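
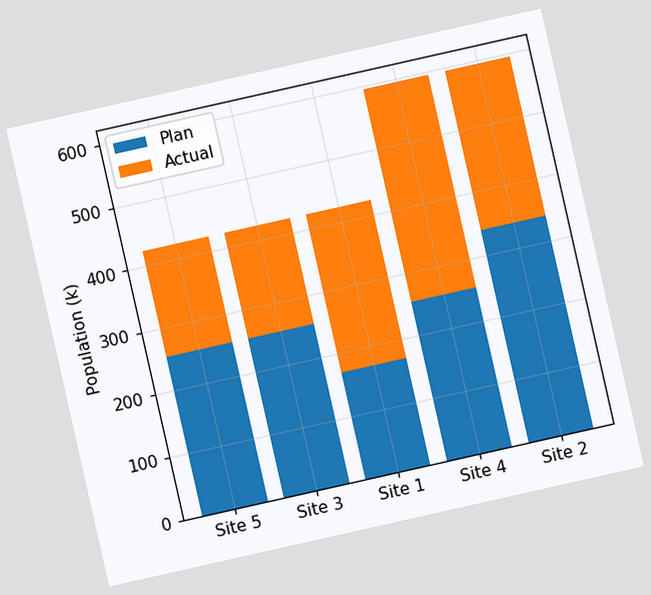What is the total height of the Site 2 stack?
595k

The chart is tilted about 13° counter-clockwise. The Site 2 stack's top reaches 595k on the y-axis.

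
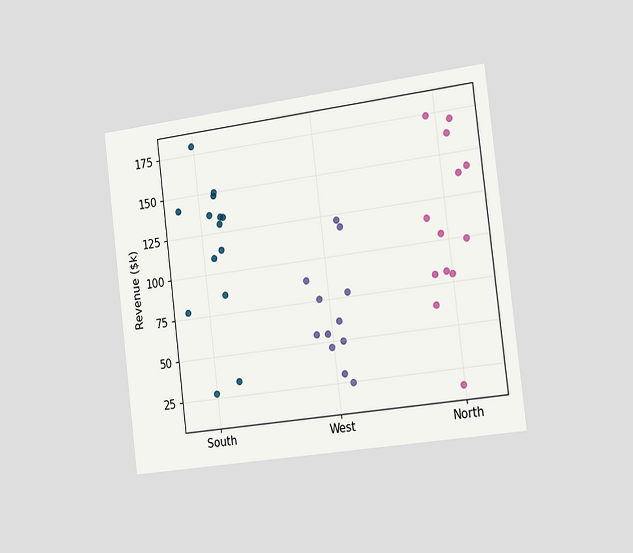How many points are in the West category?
The chart is tilted about 7° counter-clockwise and viewed slightly from the right. Counting the markers in the West column gives 12.

12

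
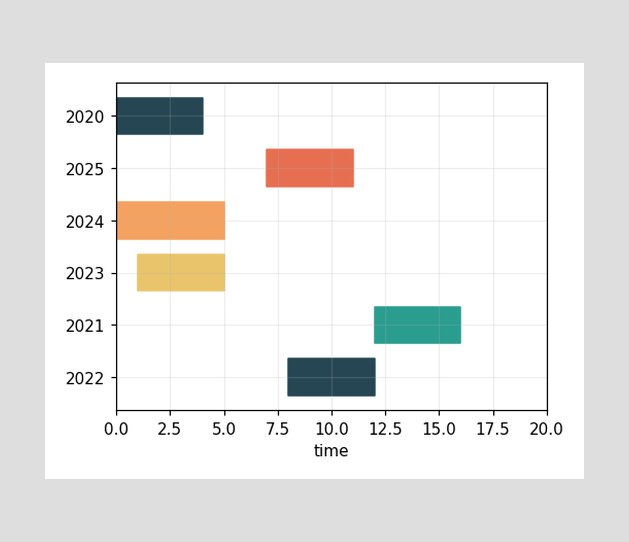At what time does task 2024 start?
0

The 2024 bar begins at t=0.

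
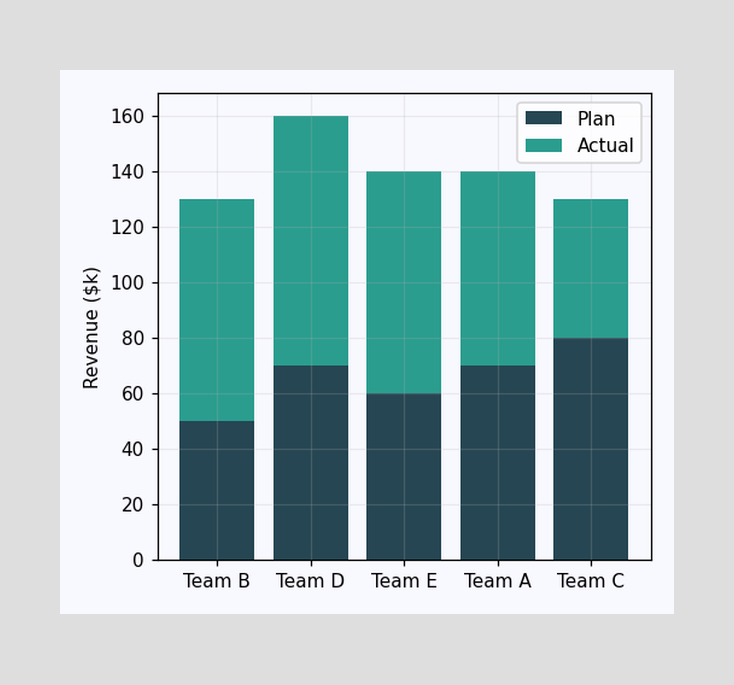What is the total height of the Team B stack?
$130k

The Team B stack's top reaches $130k on the y-axis.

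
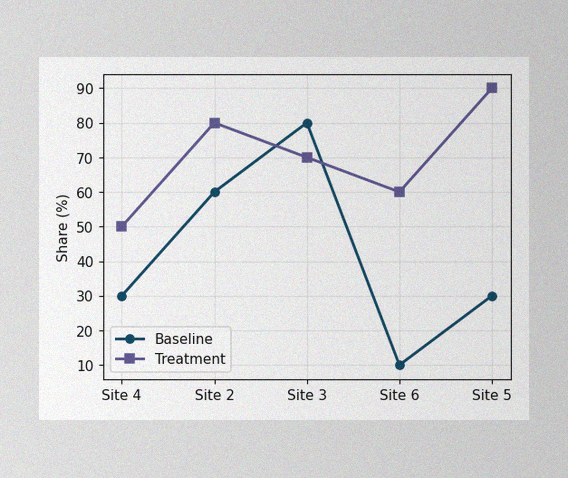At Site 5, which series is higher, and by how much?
The image has some photo noise and uneven lighting. At Site 5, Treatment sits above the other line by 60%.

Treatment, by 60%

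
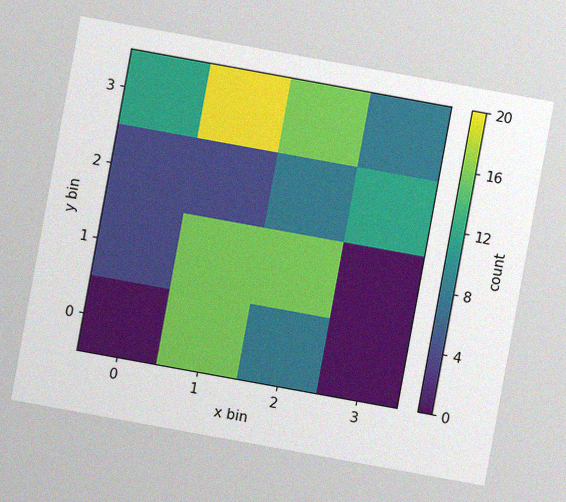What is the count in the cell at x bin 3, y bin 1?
0

The chart is tilted about 10° clockwise, with some photo noise. Matching the cell (3, 1) against the colorbar gives 0.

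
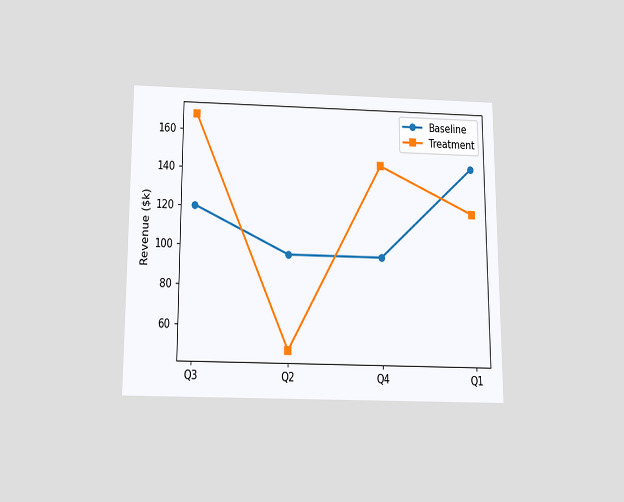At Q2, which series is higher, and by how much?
Baseline, by $48k

The chart is viewed slightly from below. At Q2, Baseline sits above the other line by $48k.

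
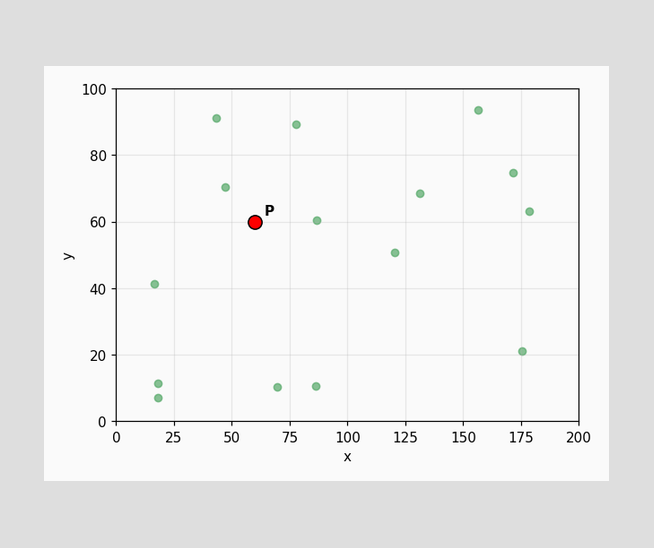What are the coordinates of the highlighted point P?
Following the gridlines from P to each axis, P sits at (60, 60).

(60, 60)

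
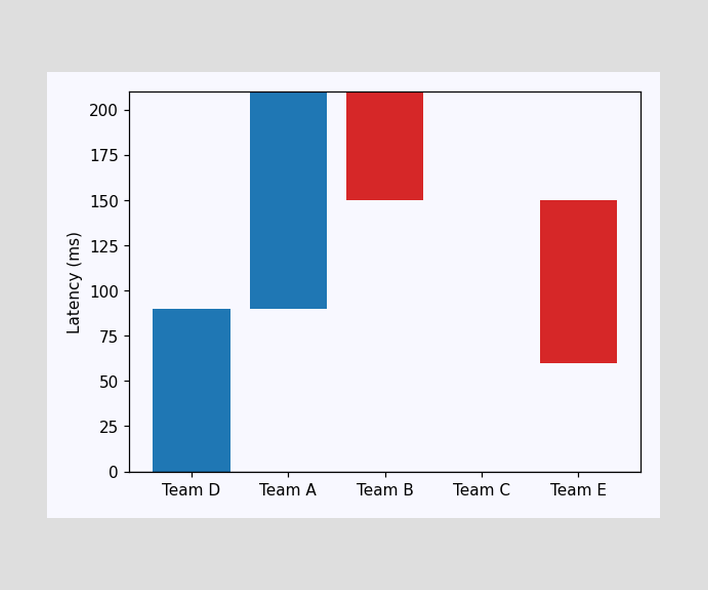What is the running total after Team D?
90ms

After Team D the running total reaches 90ms.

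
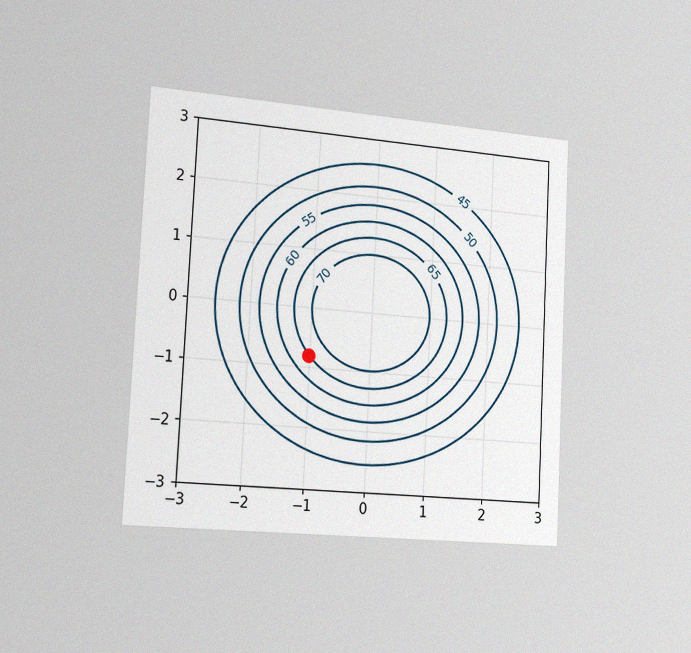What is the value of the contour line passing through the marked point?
65

The chart is tilted about 3° clockwise and viewed slightly from the left, with some photo noise. The marked point sits on the contour labelled 65.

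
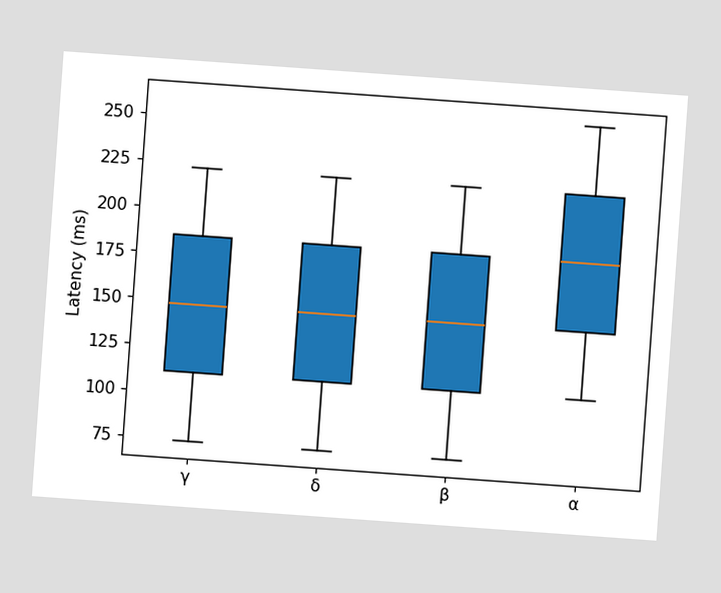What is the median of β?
148ms

The chart is tilted about 4° clockwise. The median line in the β box sits at 148ms.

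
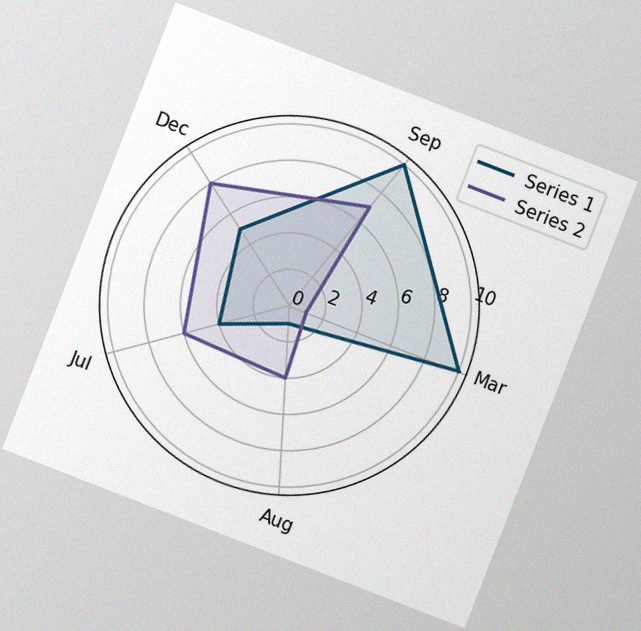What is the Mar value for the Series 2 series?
The chart is tilted about 21° clockwise, with some photo noise. On the Mar axis, Series 2 reaches 1.

1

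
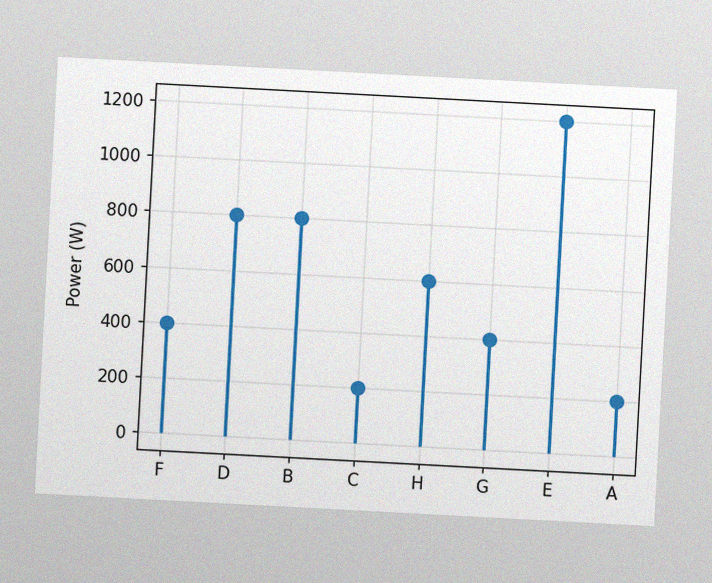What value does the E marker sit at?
The chart is tilted about 3° clockwise, with some photo noise. The E marker sits at 1200W.

1200W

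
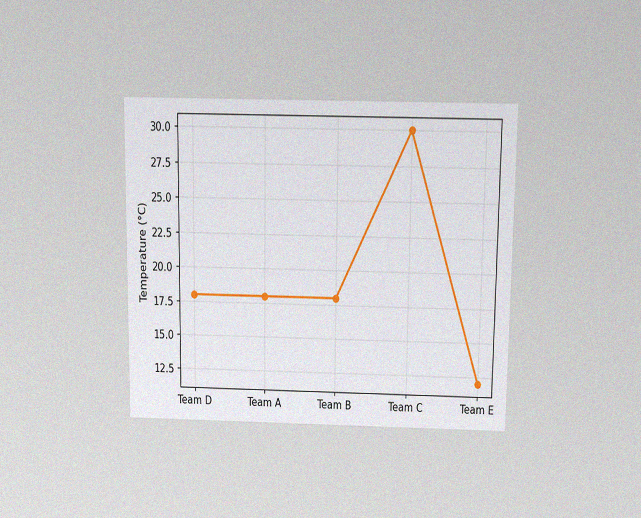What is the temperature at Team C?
The chart is viewed slightly from above, with some photo noise. At Team C, the line is at 30°C.

30°C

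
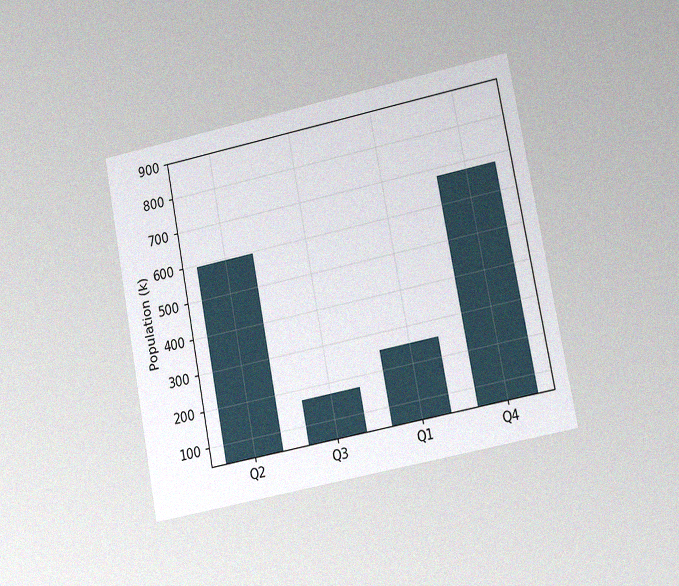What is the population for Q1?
The chart is tilted about 11° counter-clockwise and viewed at a slight angle, with some photo noise. Reading along the chart's y-axis, the Q1 bar reaches 255k.

255k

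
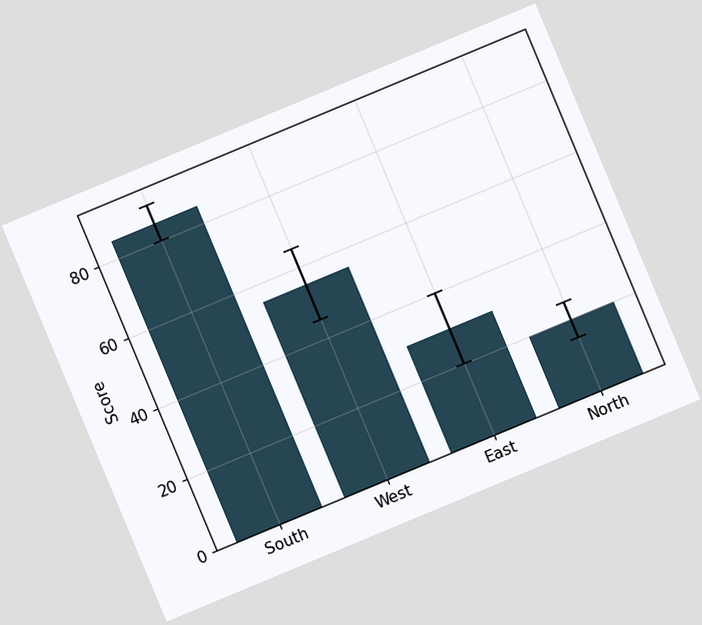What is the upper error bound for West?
65

The chart is tilted about 23° counter-clockwise. The West bar's upper whisker reaches 65.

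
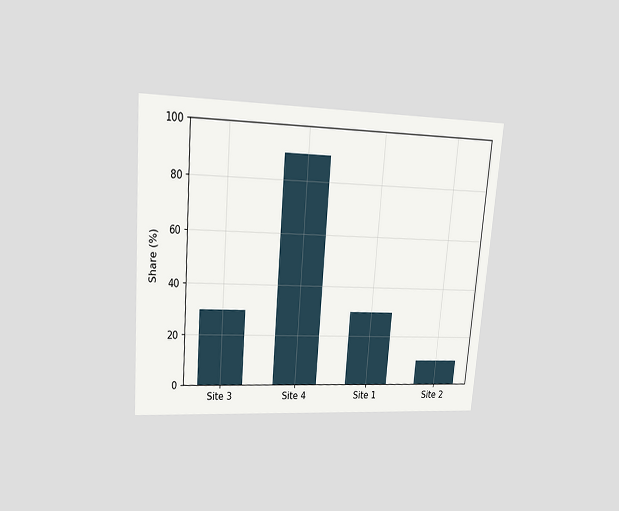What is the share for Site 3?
30%

The chart is tilted about 5° clockwise and viewed at a slight angle. Reading along the chart's y-axis, the Site 3 bar reaches 30%.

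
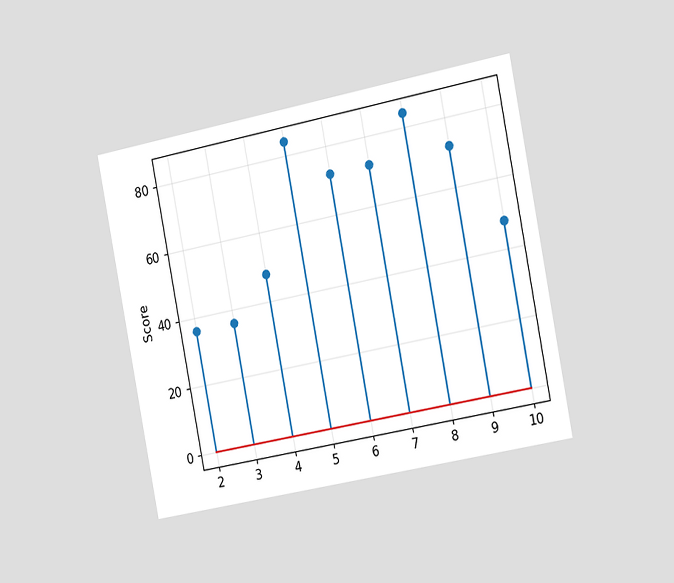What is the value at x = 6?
The chart is tilted about 11° counter-clockwise and viewed slightly from the right. The stem at x=6 reaches 72.

72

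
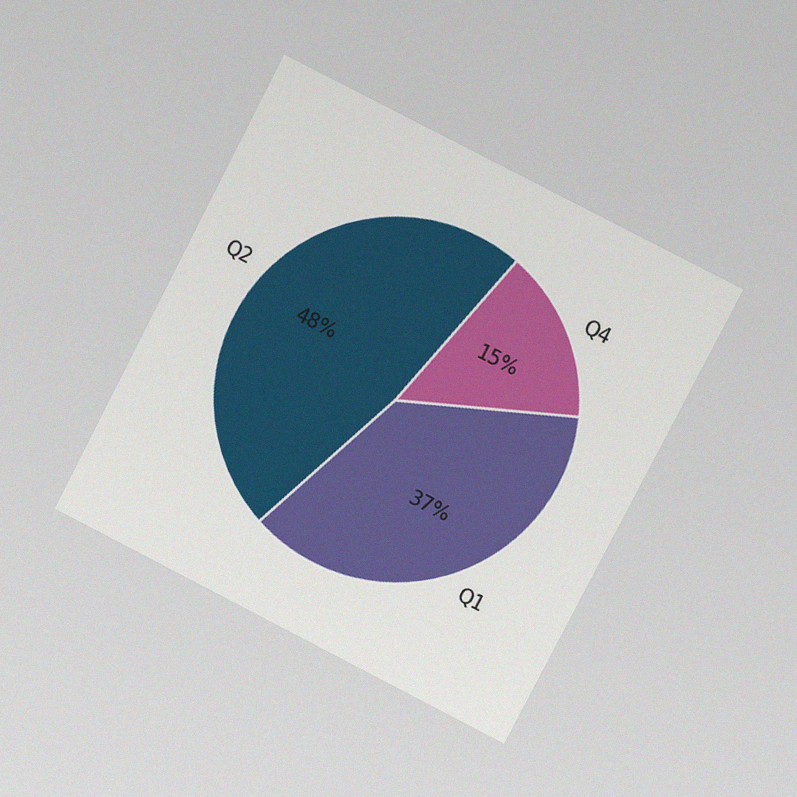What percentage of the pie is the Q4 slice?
15%

The chart is tilted about 27° clockwise and viewed at a slight angle, with some photo noise. The Q4 slice takes up 15% of the pie.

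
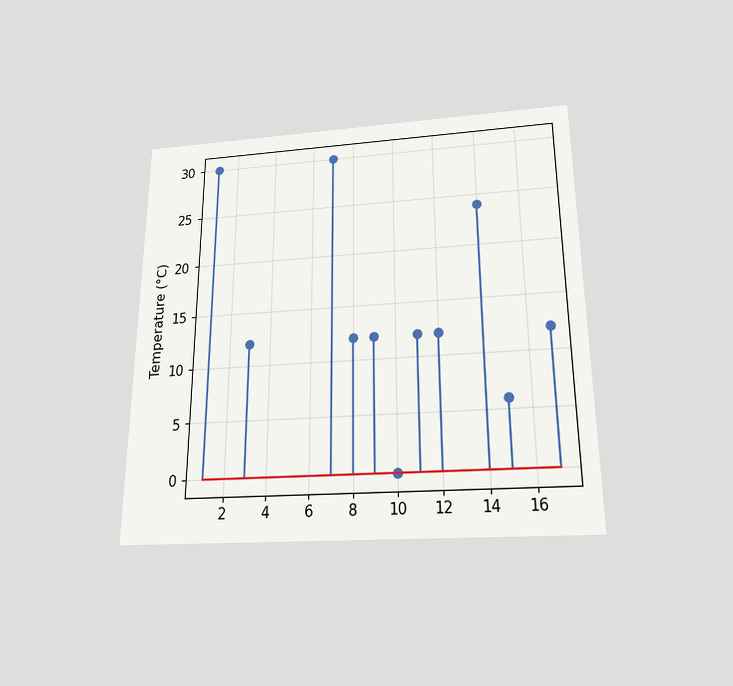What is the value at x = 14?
24°C

The chart is viewed slightly from below. The stem at x=14 reaches 24°C.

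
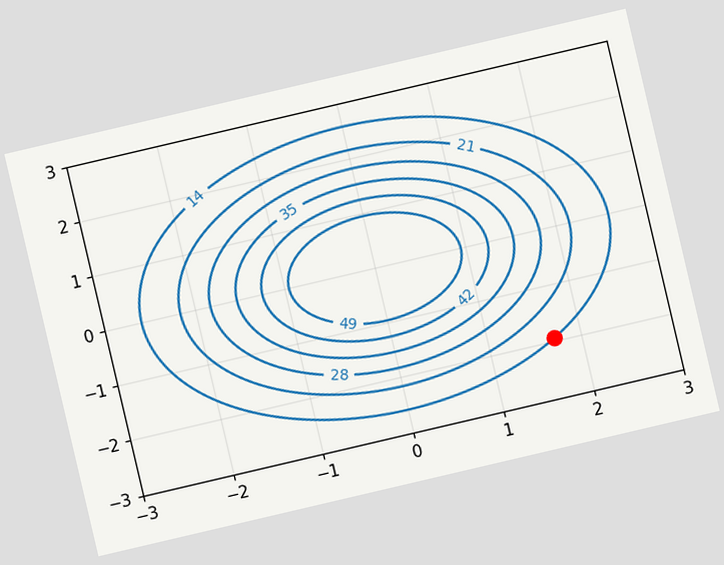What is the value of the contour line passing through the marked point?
The chart is tilted about 13° counter-clockwise. The marked point sits on the contour labelled 14.

14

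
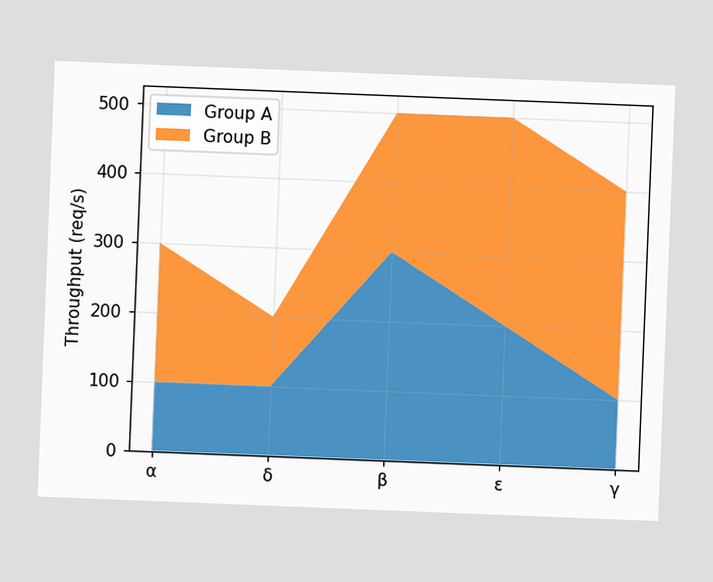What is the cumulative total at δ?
The chart is tilted about 2° clockwise. The stacked total at δ reaches 200req/s.

200req/s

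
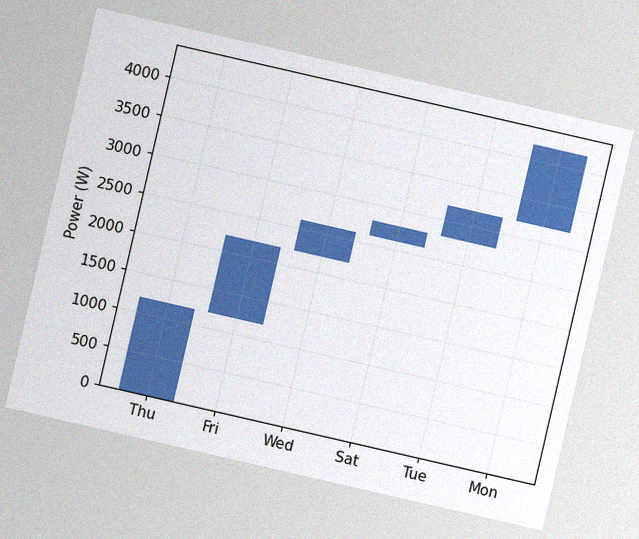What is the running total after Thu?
The chart is tilted about 13° clockwise, with some photo noise. After Thu the running total reaches 1200W.

1200W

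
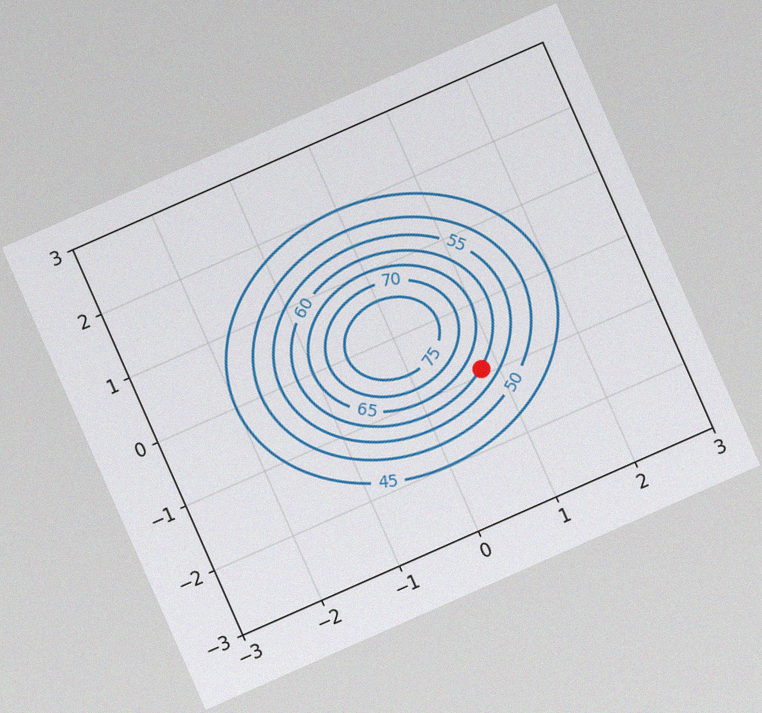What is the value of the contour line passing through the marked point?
The chart is tilted about 24° counter-clockwise, with some photo noise. The marked point sits on the contour labelled 60.

60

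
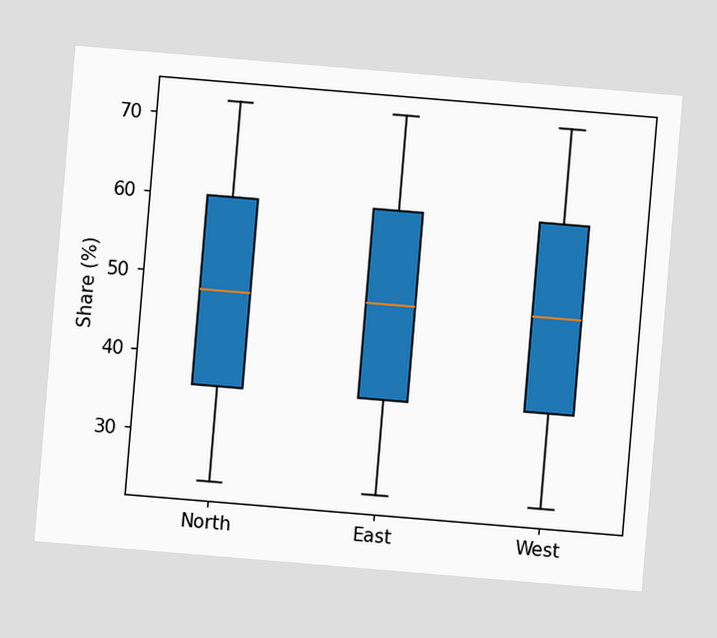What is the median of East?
48%

The chart is tilted about 5° clockwise. The median line in the East box sits at 48%.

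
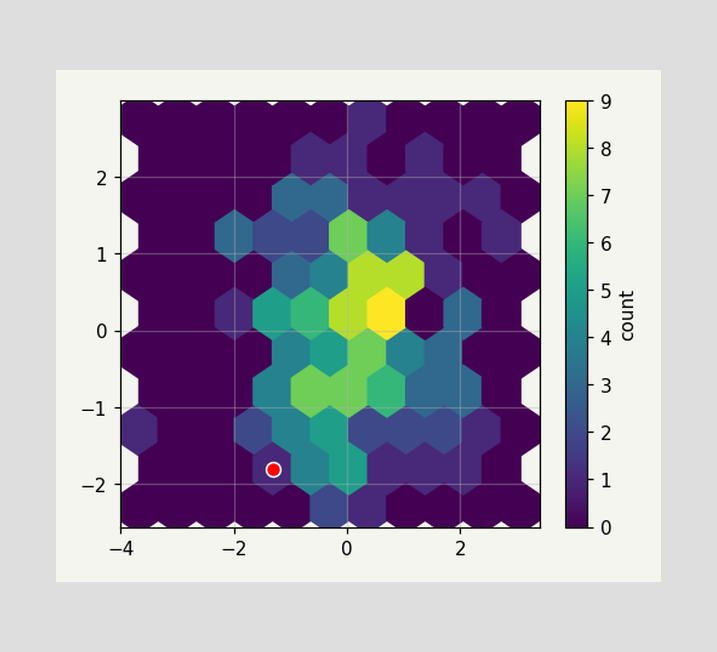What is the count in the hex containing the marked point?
1

The marked hex reads 1 on the colorbar.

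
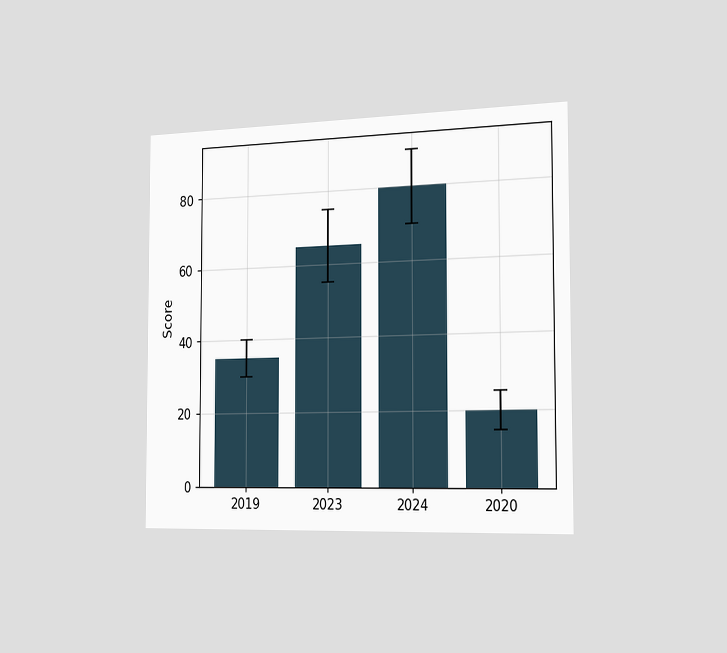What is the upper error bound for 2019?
The chart is viewed slightly from the right. The 2019 bar's upper whisker reaches 40.

40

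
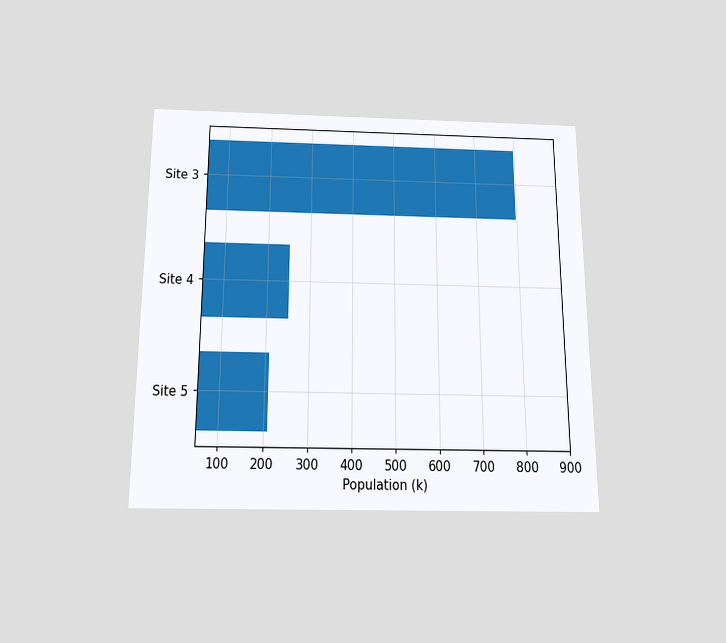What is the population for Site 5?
210k

The chart is viewed slightly from below. Reading along the chart's x-axis, the Site 5 bar reaches 210k.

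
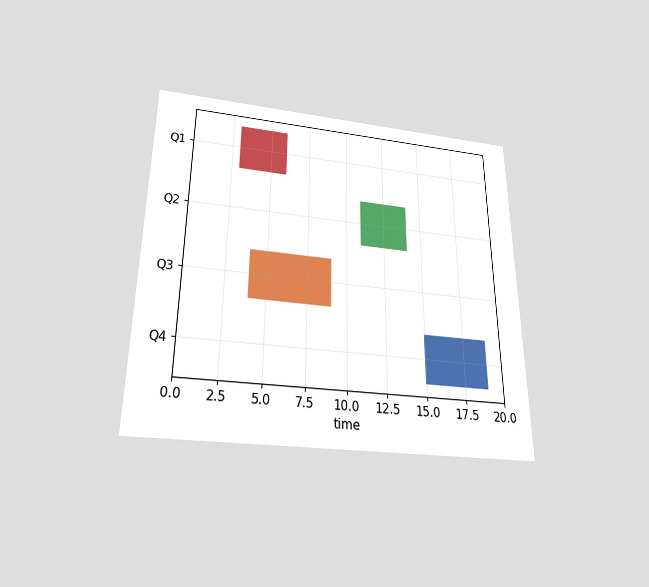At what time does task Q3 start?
The chart is viewed slightly from below. The Q3 bar begins at t=4.

4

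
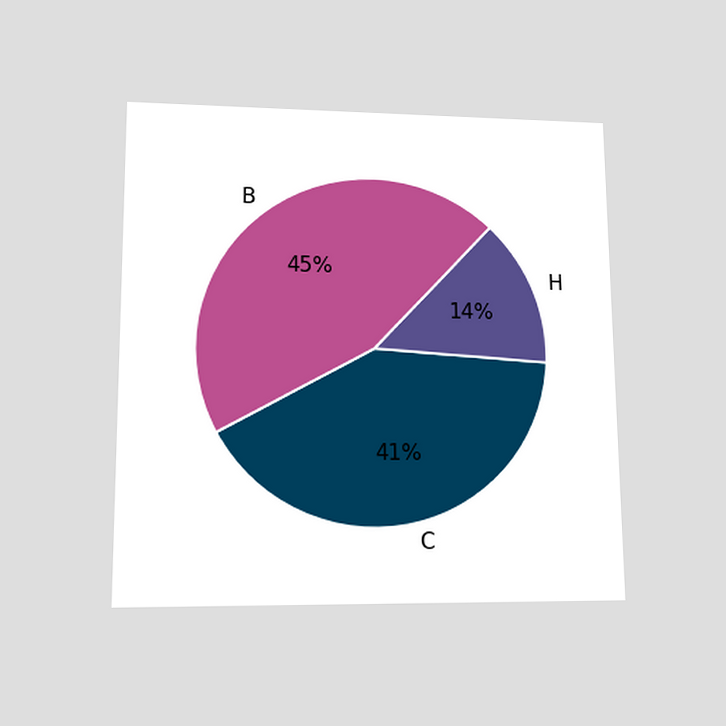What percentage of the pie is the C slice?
41%

The chart is viewed at a slight angle. The C slice takes up 41% of the pie.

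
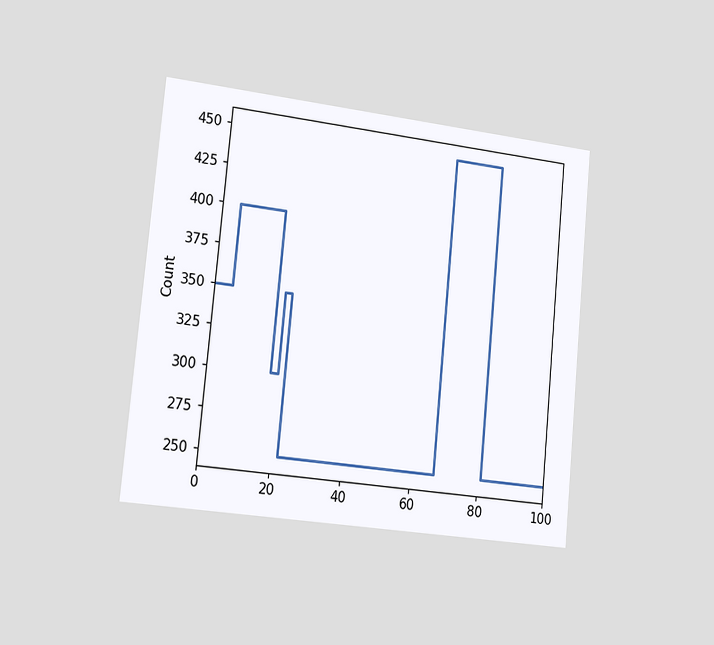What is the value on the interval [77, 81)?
450

The chart is tilted about 5° clockwise and viewed slightly from the left. On [77, 81) the step sits at 450.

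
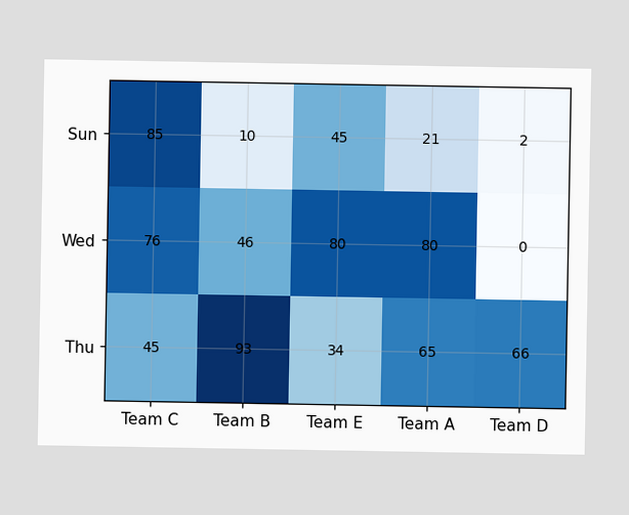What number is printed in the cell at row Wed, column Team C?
76

The (Wed, Team C) cell reads 76.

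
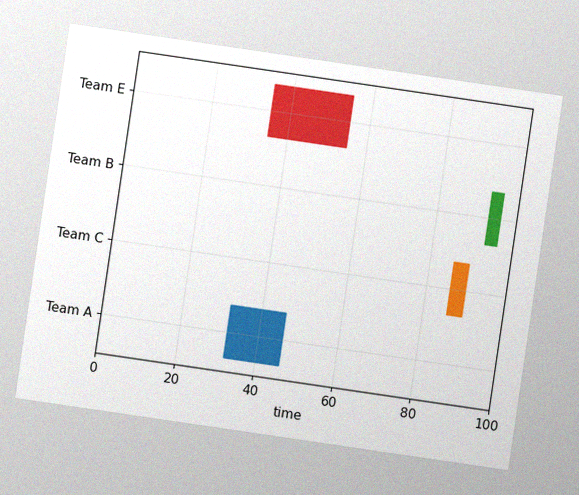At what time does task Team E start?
The chart is tilted about 8° clockwise, with some photo noise. The Team E bar begins at t=35.

35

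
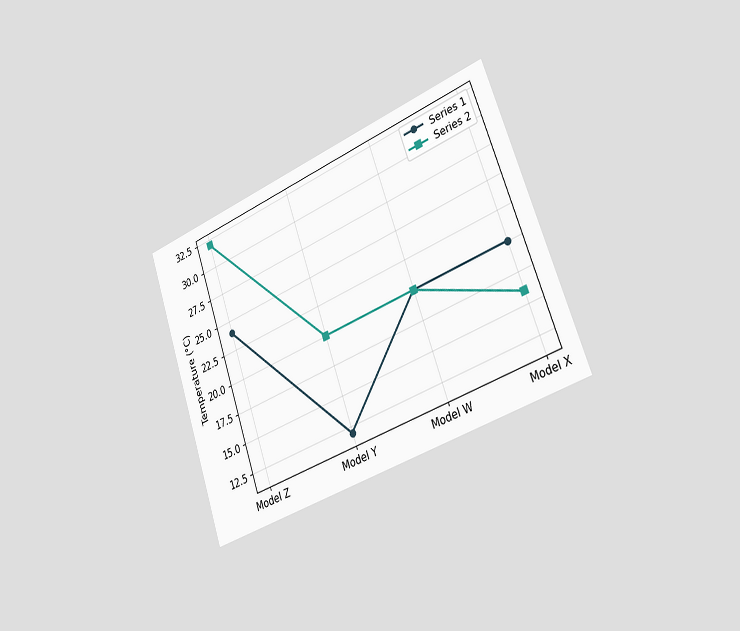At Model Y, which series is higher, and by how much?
Series 2, by 8°C

The chart is tilted about 20° counter-clockwise and viewed slightly from the right. At Model Y, Series 2 sits above the other line by 8°C.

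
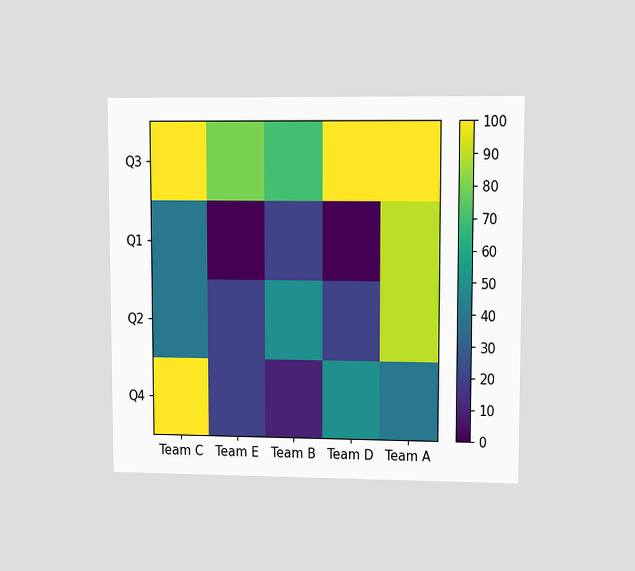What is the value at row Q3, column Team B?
The chart is viewed at a slight angle. Matching cell (Q3, Team B) against the colorbar gives 70.

70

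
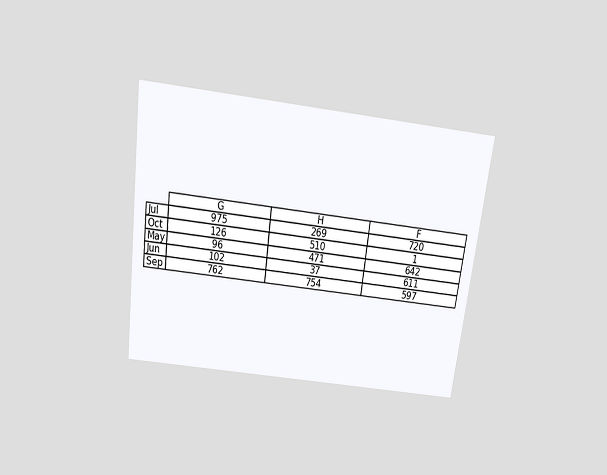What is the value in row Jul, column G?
The chart is tilted about 7° clockwise and viewed slightly from above. The (Jul, G) cell reads 975.

975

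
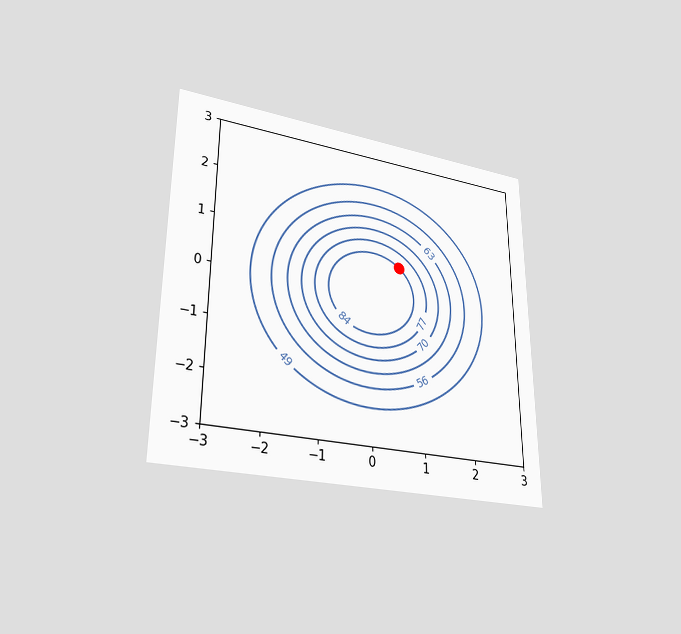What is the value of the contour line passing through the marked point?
The chart is viewed at a slight angle. The marked point sits on the contour labelled 84.

84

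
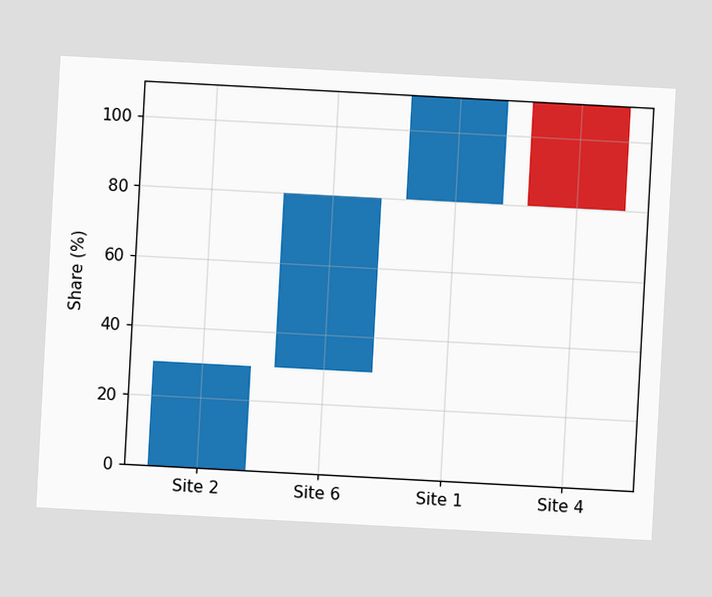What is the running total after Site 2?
The chart is tilted about 3° clockwise. After Site 2 the running total reaches 30%.

30%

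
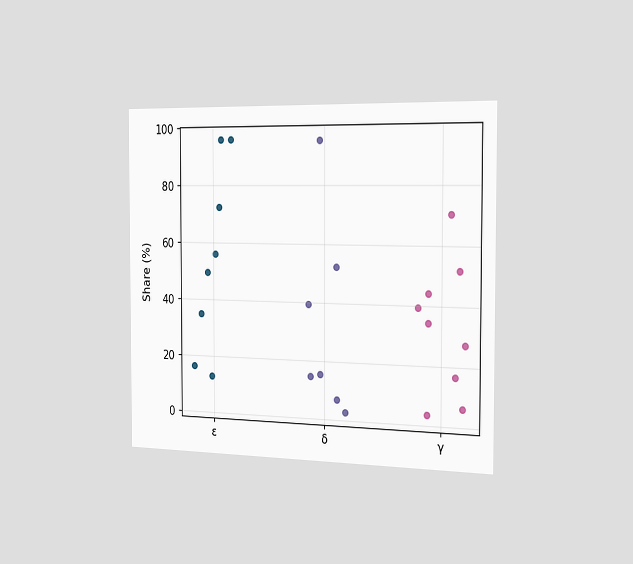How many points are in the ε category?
The chart is viewed slightly from the right. Counting the markers in the ε column gives 8.

8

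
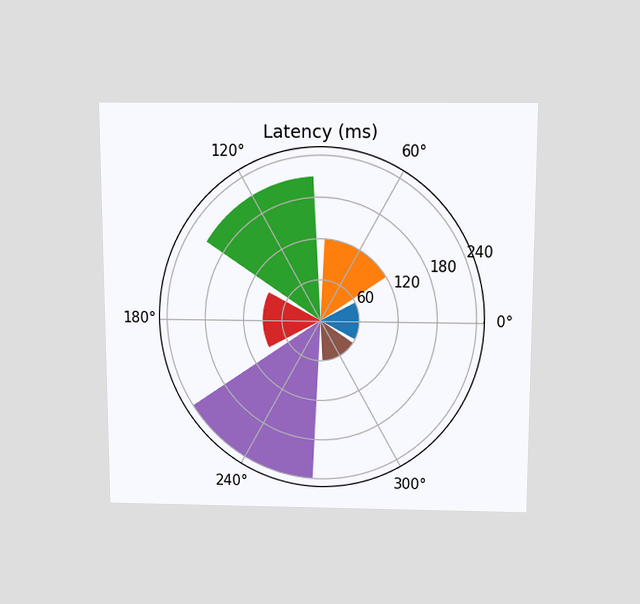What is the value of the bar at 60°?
120ms

The chart is viewed slightly from above. The bar at 60° reaches 120ms on the radial axis.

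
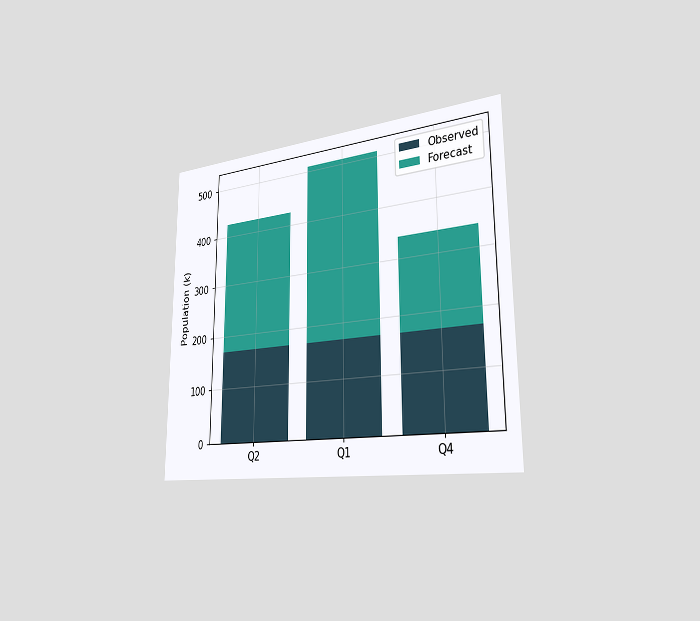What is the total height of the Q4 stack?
The chart is viewed slightly from the right. The Q4 stack's top reaches 340k on the y-axis.

340k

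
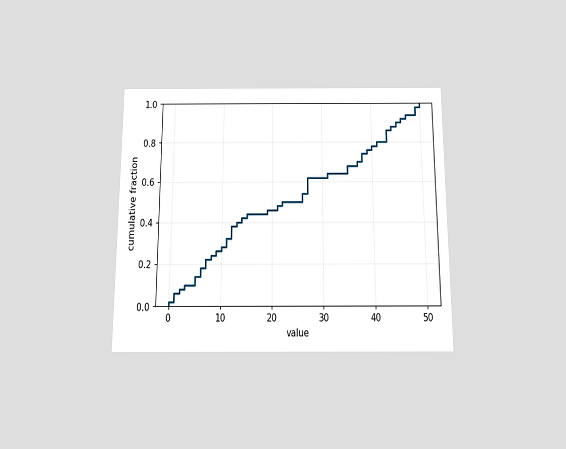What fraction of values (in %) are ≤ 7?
The chart is viewed slightly from below. At x=7 the ECDF step is at 22%.

22%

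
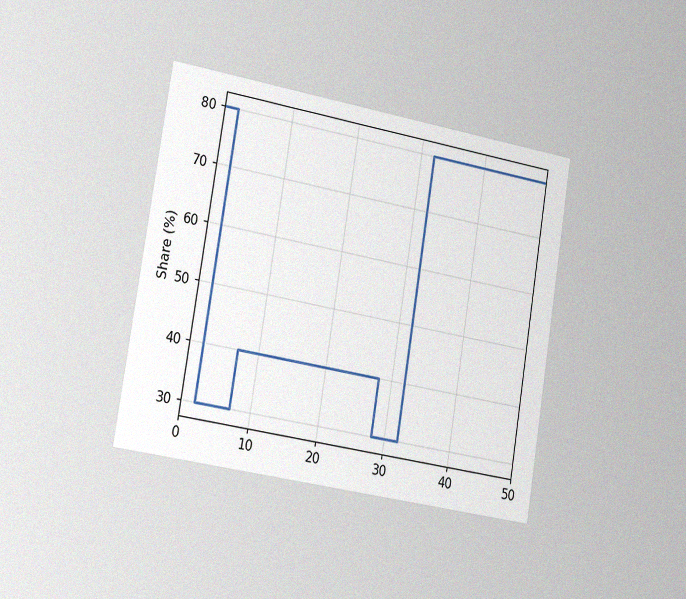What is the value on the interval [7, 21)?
40%

The chart is tilted about 9° clockwise and viewed slightly from the left, with some photo noise. On [7, 21) the step sits at 40%.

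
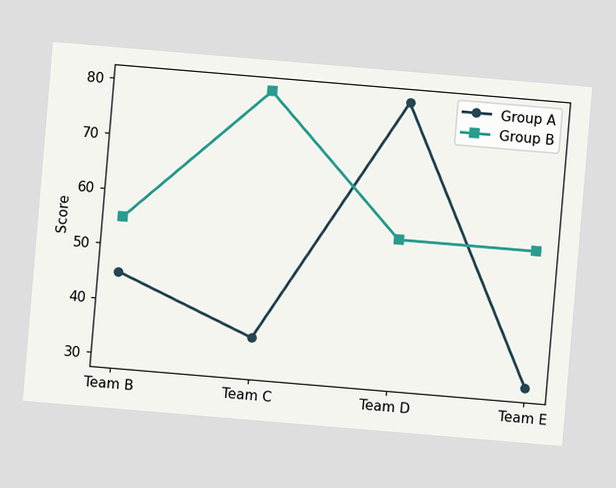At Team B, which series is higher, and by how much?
Group B, by 10

The chart is tilted about 5° clockwise. At Team B, Group B sits above the other line by 10.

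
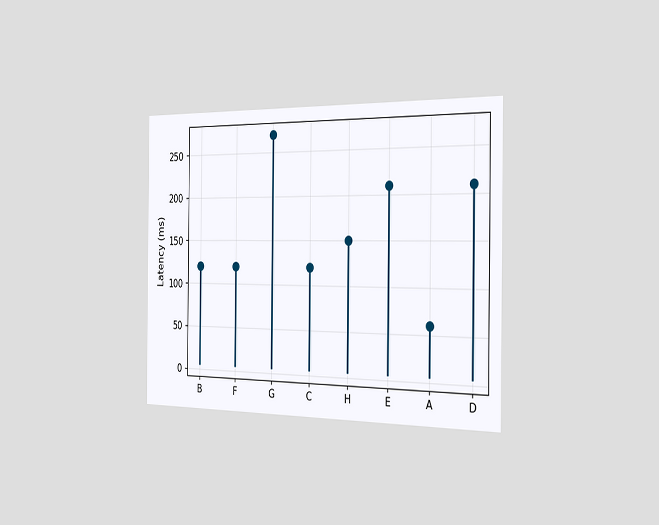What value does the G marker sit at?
270ms

The chart is viewed slightly from the right. The G marker sits at 270ms.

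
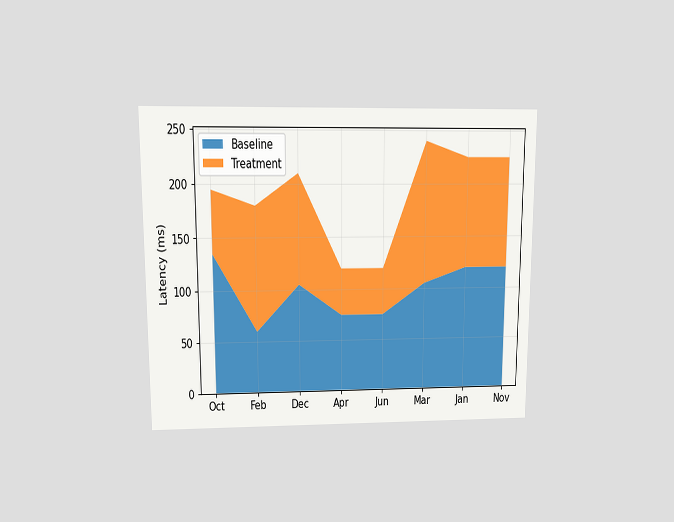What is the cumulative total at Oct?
195ms

The chart is viewed at a slight angle. The stacked total at Oct reaches 195ms.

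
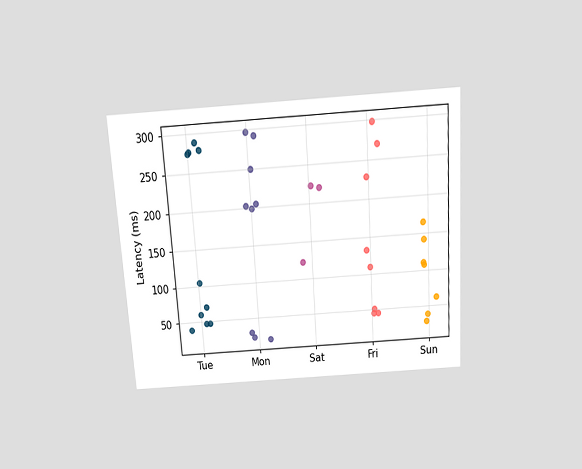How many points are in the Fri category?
The chart is tilted about 4° counter-clockwise and viewed slightly from above. Counting the markers in the Fri column gives 8.

8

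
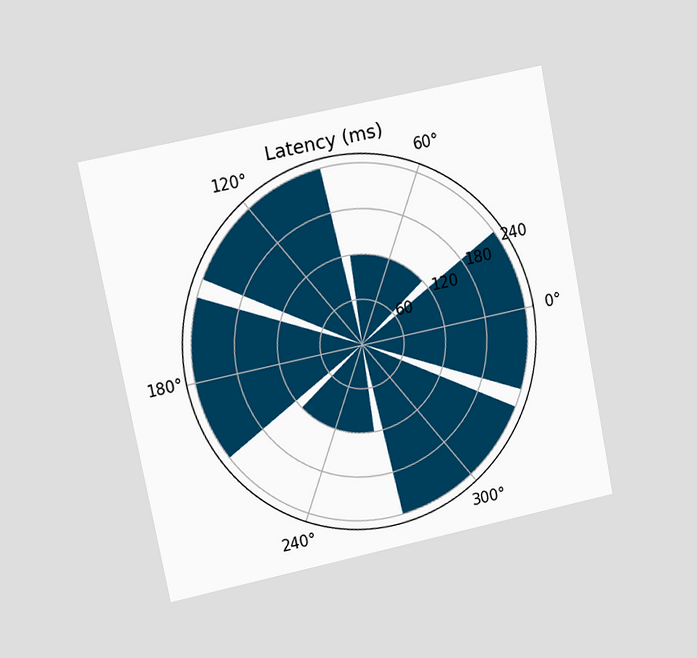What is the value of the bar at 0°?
The chart is tilted about 11° counter-clockwise and viewed at a slight angle. The bar at 0° reaches 240ms on the radial axis.

240ms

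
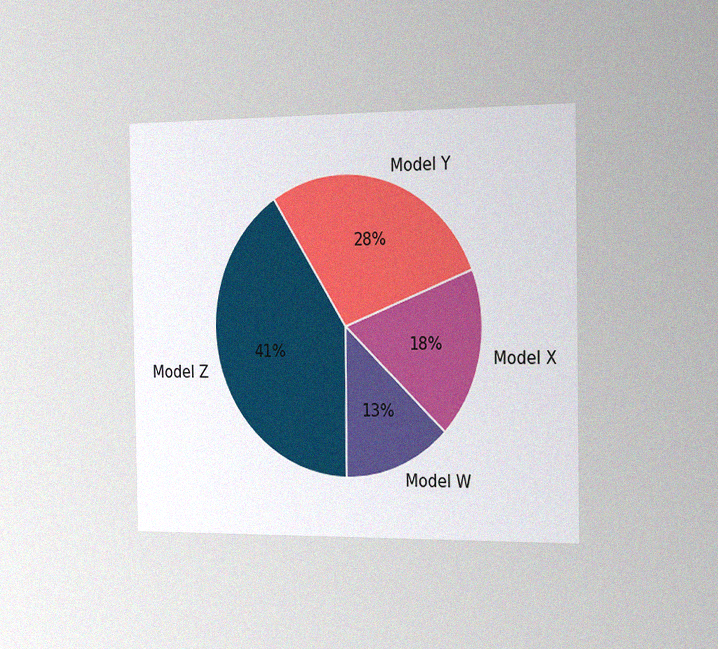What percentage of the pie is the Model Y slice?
The chart is viewed slightly from the right, with some photo noise. The Model Y slice takes up 28% of the pie.

28%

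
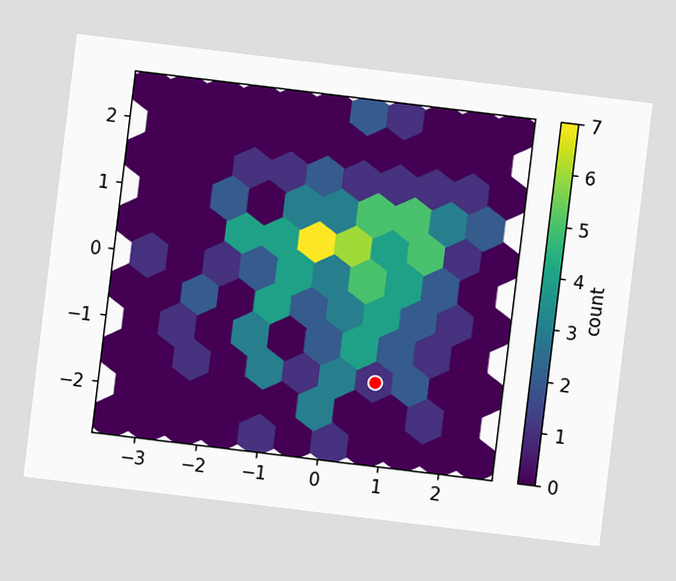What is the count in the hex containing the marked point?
The chart is tilted about 7° clockwise. The marked hex reads 1 on the colorbar.

1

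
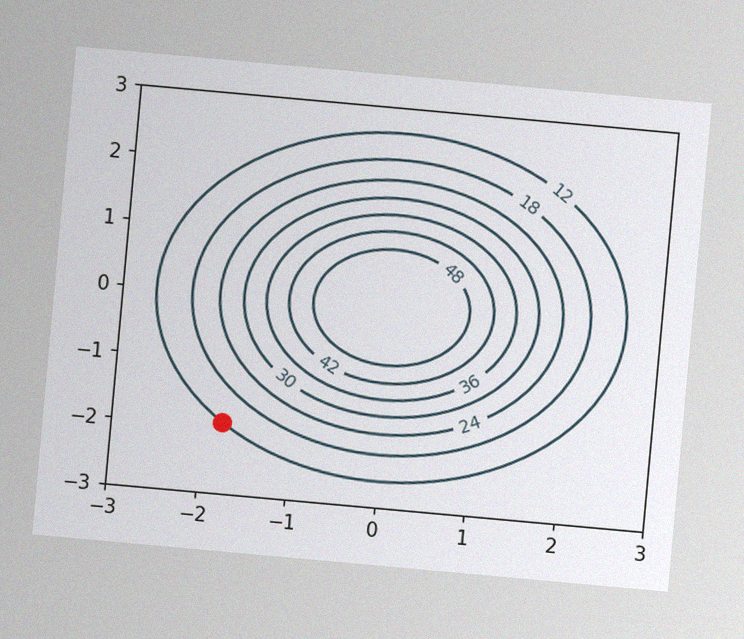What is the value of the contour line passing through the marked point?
12

The chart is tilted about 5° clockwise, with some photo noise. The marked point sits on the contour labelled 12.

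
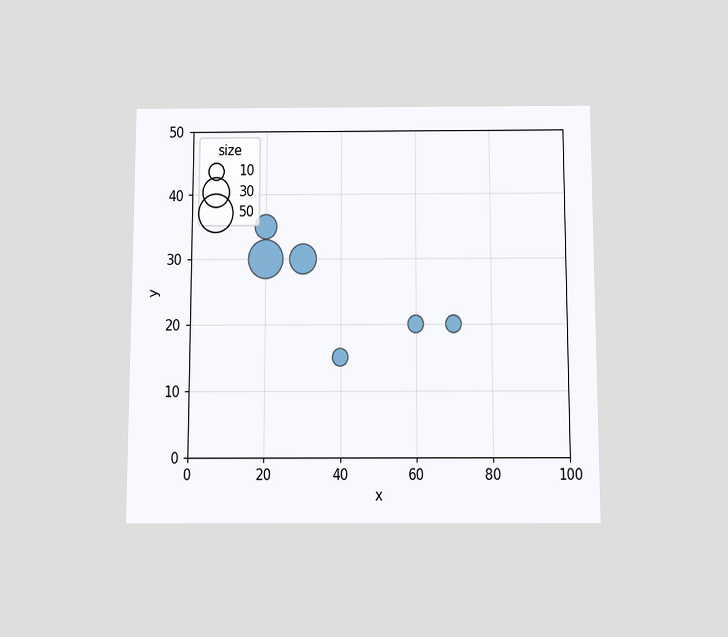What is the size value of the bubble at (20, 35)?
The chart is viewed slightly from below. Matching the bubble at (20, 35) against the size legend gives 20.

20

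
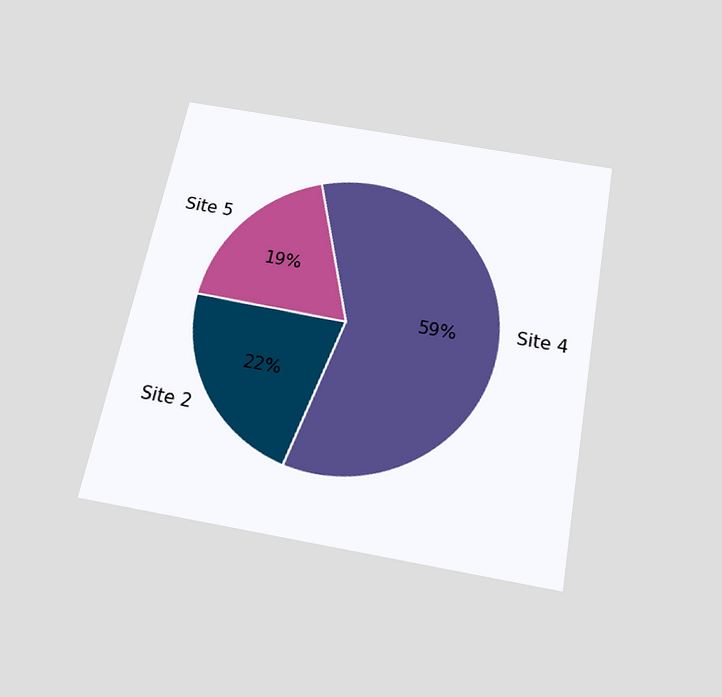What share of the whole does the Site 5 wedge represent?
19%

The chart is tilted about 11° clockwise and viewed slightly from below. The Site 5 slice takes up 19% of the pie.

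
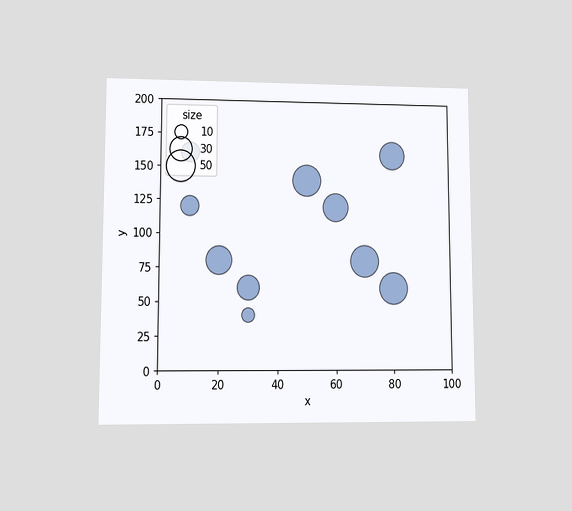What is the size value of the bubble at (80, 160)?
The chart is viewed at a slight angle. Matching the bubble at (80, 160) against the size legend gives 40.

40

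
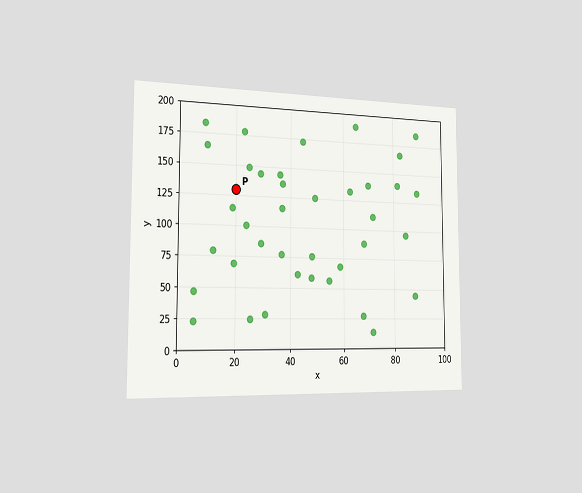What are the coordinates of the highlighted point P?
The chart is viewed slightly from the left. Following the gridlines from P to each axis, P sits at (20, 130).

(20, 130)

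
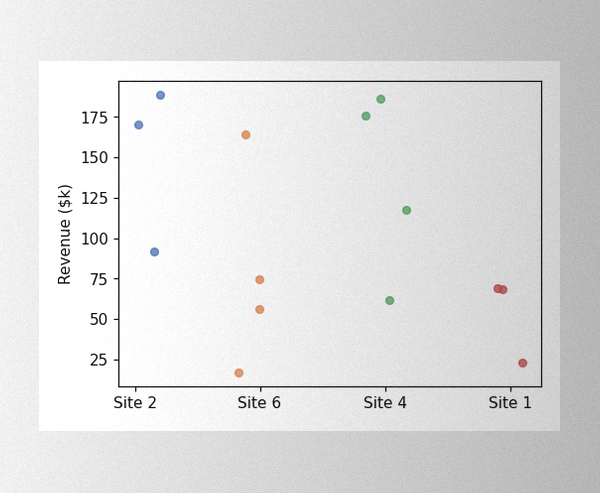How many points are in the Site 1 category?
3

The image has some photo noise and uneven lighting. Counting the markers in the Site 1 column gives 3.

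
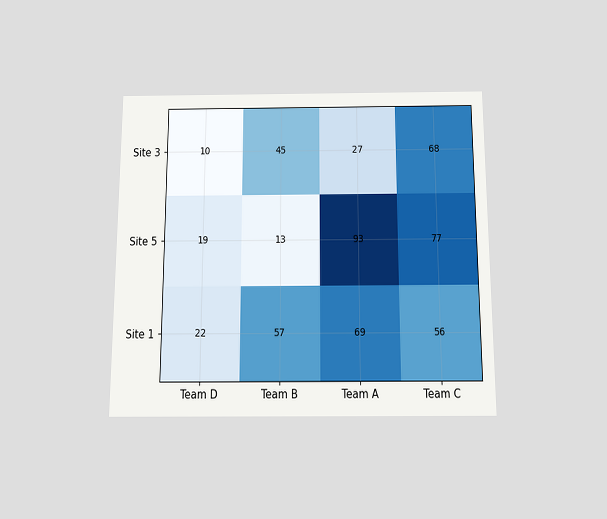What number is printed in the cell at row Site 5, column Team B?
The chart is viewed slightly from below. The (Site 5, Team B) cell reads 13.

13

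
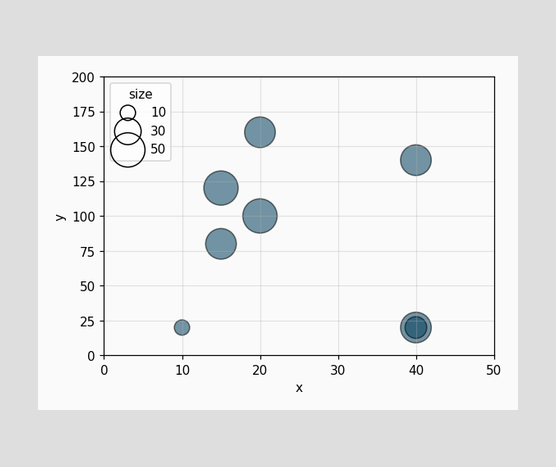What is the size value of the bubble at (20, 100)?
Matching the bubble at (20, 100) against the size legend gives 50.

50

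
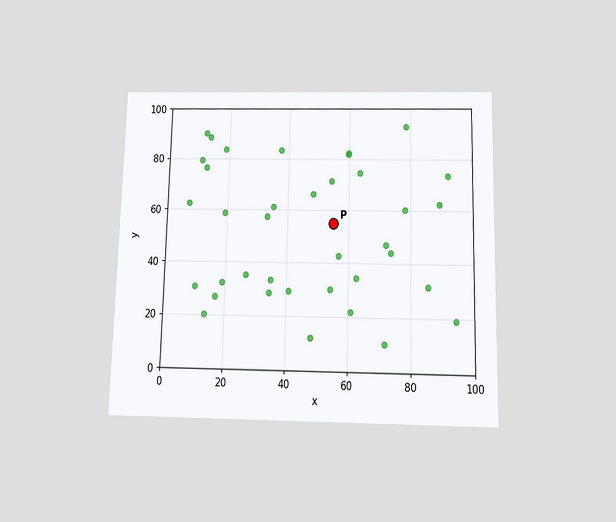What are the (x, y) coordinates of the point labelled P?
The chart is viewed slightly from below. Following the gridlines from P to each axis, P sits at (55, 55).

(55, 55)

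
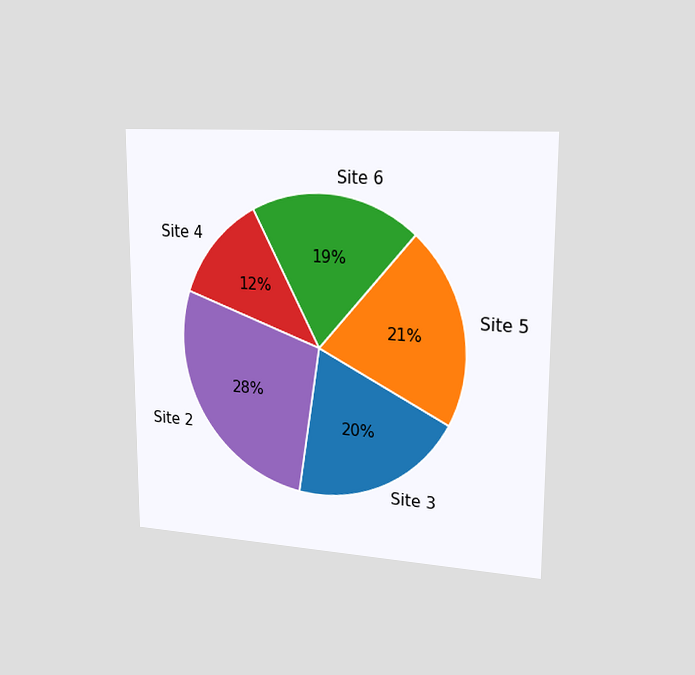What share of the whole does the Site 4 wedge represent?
12%

The chart is viewed slightly from the right. The Site 4 slice takes up 12% of the pie.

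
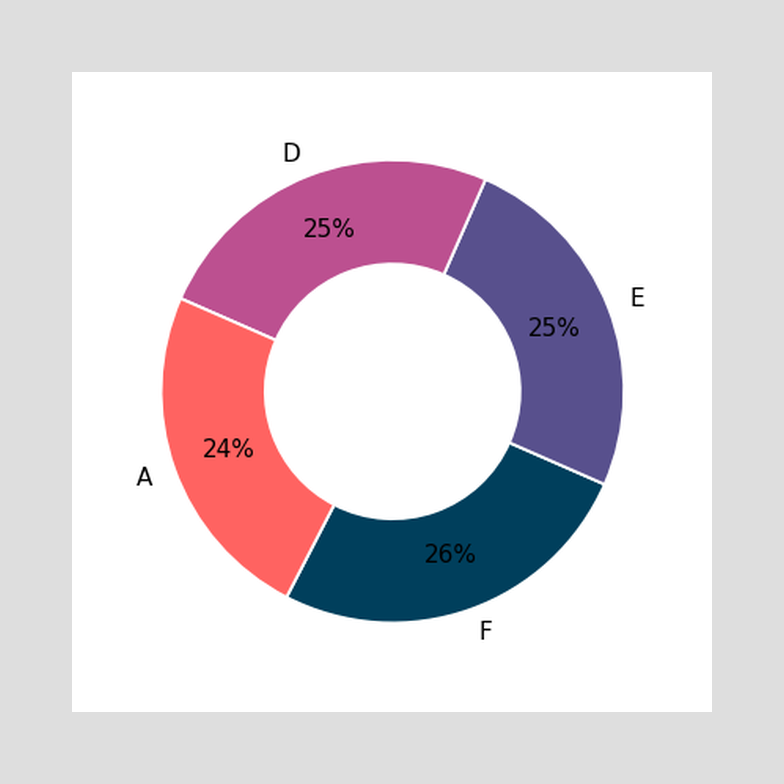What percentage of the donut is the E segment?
25%

The E segment takes up 25% of the ring.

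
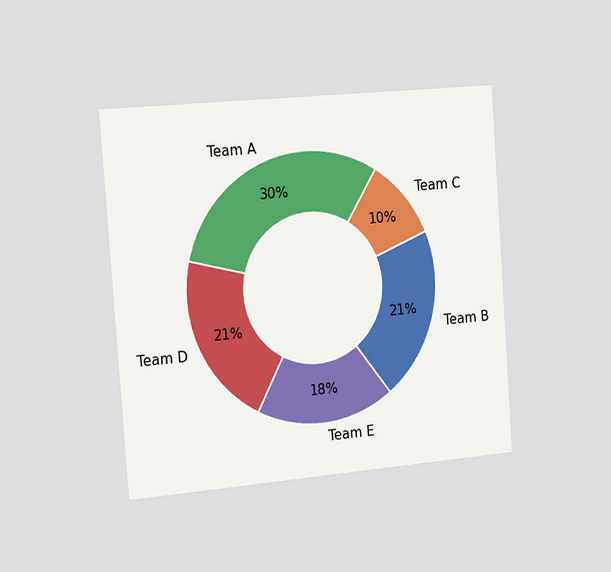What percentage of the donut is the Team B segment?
The chart is tilted about 4° counter-clockwise and viewed slightly from the left. The Team B segment takes up 21% of the ring.

21%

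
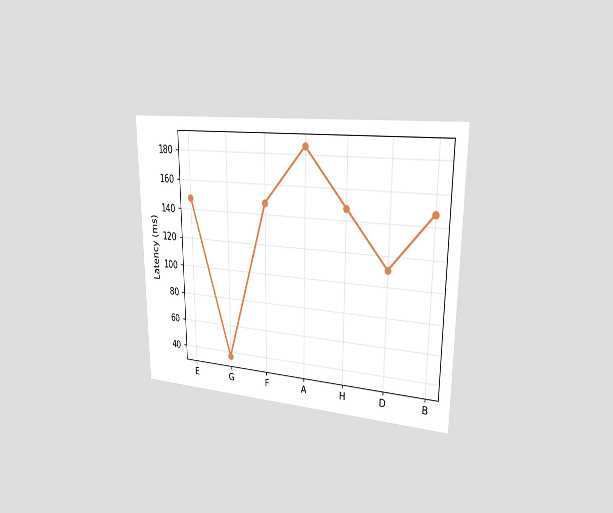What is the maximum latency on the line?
The chart is viewed slightly from the right. The highest point is at A, and reading across to the y-axis gives 185ms.

185ms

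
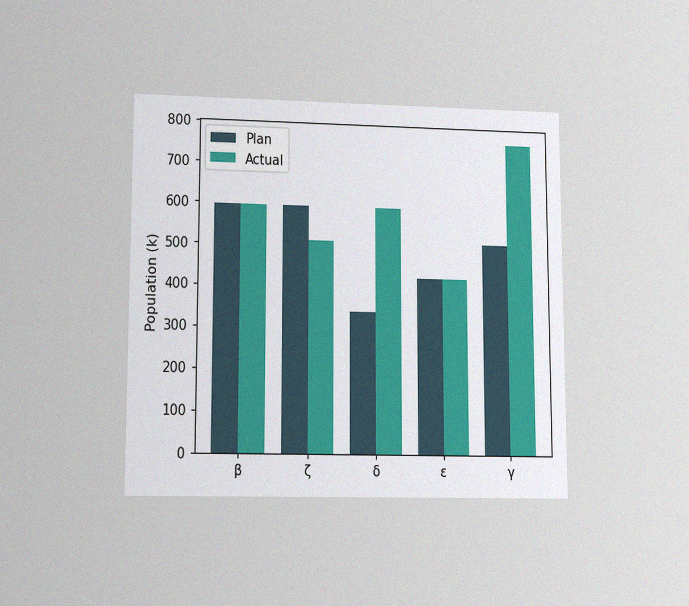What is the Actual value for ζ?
The chart is viewed at a slight angle, with some photo noise. The Actual bar at ζ reaches 510k on the y-axis.

510k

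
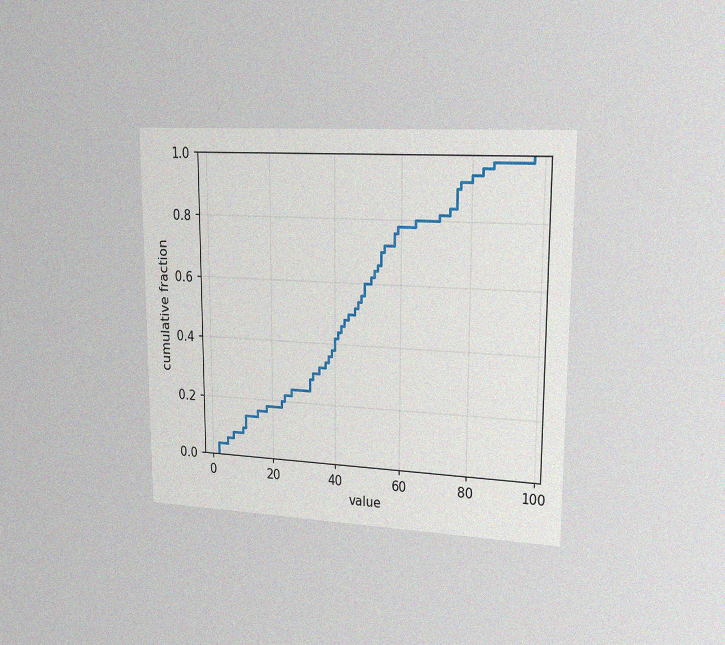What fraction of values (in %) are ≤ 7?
The chart is viewed slightly from the right, with some photo noise. At x=7 the ECDF step is at 8%.

8%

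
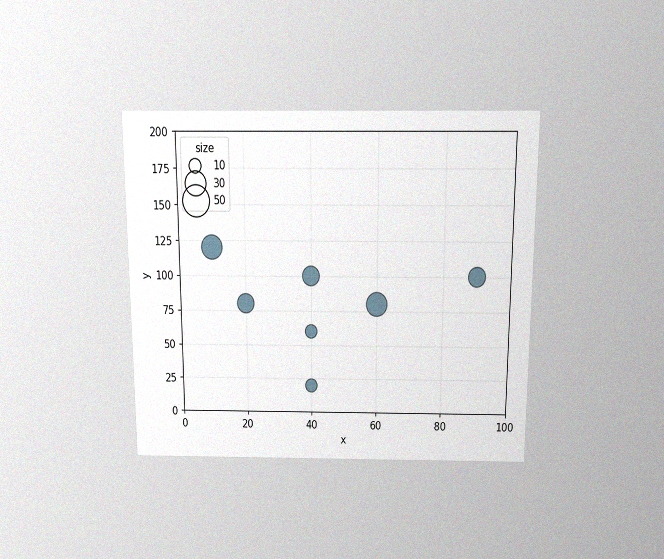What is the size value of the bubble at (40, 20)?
The chart is viewed slightly from above, with some photo noise. Matching the bubble at (40, 20) against the size legend gives 10.

10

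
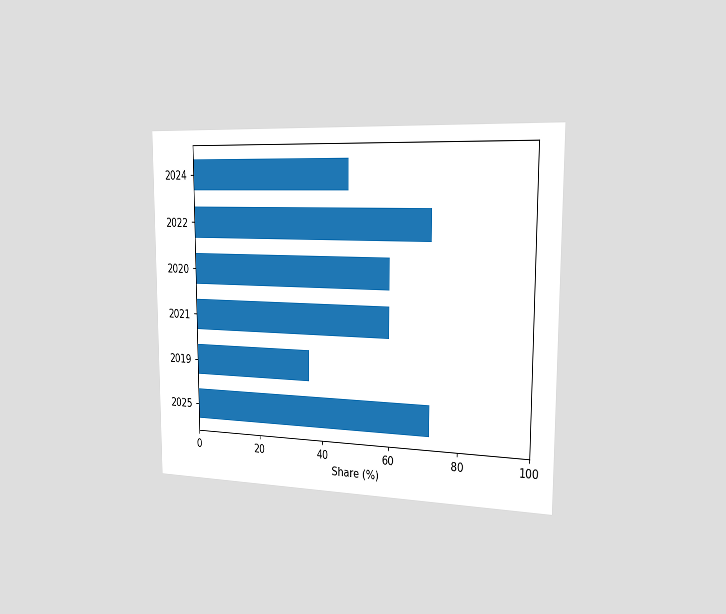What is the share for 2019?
The chart is viewed slightly from the right. Reading along the chart's x-axis, the 2019 bar reaches 36%.

36%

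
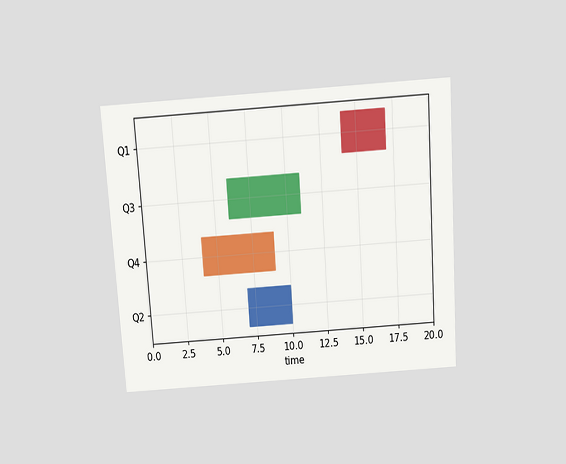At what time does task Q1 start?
14

The chart is tilted about 4° counter-clockwise and viewed slightly from above. The Q1 bar begins at t=14.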